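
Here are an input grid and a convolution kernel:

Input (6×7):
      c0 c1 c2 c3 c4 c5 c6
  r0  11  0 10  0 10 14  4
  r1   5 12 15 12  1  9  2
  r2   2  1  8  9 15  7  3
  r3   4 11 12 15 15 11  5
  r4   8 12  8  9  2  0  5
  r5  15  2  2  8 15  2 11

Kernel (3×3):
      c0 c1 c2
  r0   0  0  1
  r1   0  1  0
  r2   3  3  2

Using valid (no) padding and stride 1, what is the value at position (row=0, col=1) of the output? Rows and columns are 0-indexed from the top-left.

60

The receptive field on the input at this output position is [0 10 0 / 12 15 12 / 1 8 9]. Elementwise product with the kernel and sum: 0·1 + 15·1 + 1·3 + 8·3 + 9·2.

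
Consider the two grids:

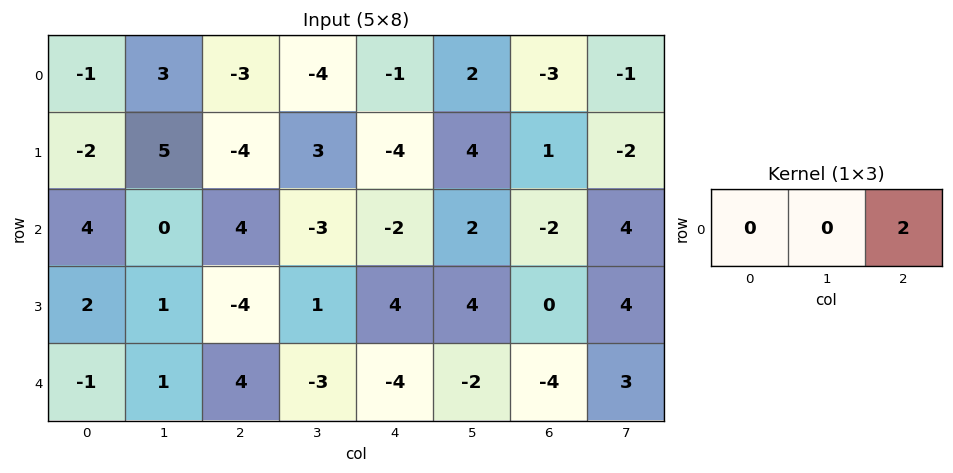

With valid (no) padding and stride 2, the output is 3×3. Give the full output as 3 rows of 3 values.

Output[0,0]: The receptive field on the input at this output position is [-1 3 -3]. Elementwise product with the kernel and sum: -3·2.

-6 -2 -6
8 -4 -4
8 -8 -8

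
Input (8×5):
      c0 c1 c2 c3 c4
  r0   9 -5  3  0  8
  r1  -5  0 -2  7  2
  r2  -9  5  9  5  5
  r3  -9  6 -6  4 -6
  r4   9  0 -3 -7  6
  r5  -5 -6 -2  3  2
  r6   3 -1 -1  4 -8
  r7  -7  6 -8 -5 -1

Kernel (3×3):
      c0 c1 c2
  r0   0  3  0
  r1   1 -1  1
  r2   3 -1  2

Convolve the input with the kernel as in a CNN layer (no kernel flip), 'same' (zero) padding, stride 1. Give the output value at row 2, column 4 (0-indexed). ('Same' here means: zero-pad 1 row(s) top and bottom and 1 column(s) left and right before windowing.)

24

The receptive field on the zero-padded input at this output position is [7 2 0 / 5 5 0 / 4 -6 0]. Elementwise product with the kernel and sum: 2·3 + 5·1 + 5·-1 + 0·1 + 4·3 + -6·-1 + 0·2.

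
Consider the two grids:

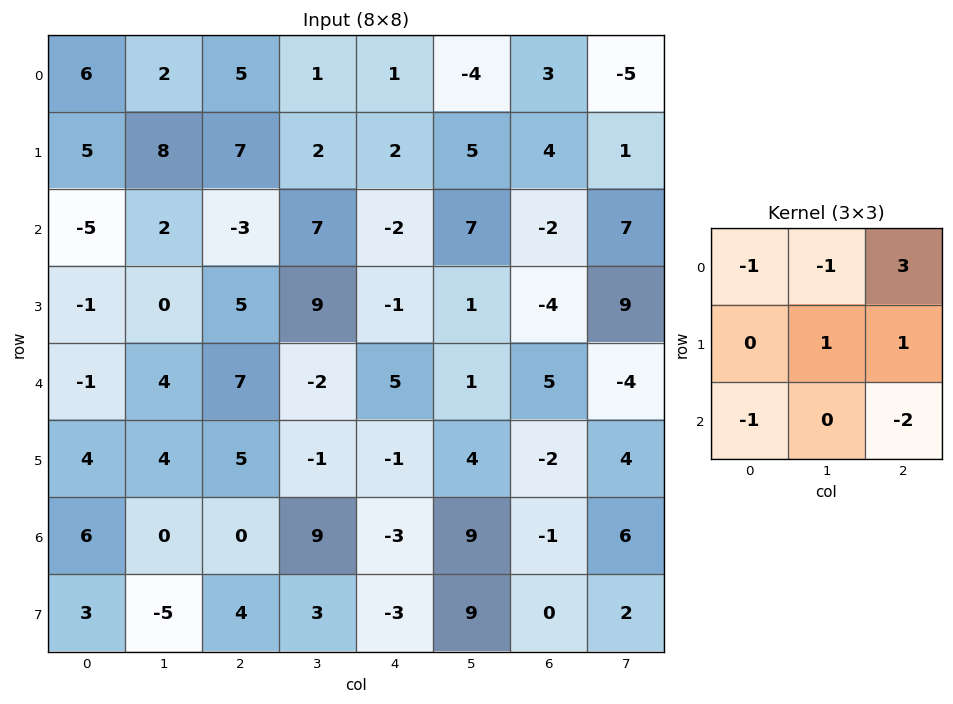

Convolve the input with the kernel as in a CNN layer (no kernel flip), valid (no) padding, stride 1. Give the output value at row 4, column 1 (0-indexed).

-31

The receptive field on the input at this output position is [4 7 -2 / 4 5 -1 / 0 0 9]. Elementwise product with the kernel and sum: 4·-1 + 7·-1 + -2·3 + 5·1 + -1·1 + 0·-1 + 9·-2.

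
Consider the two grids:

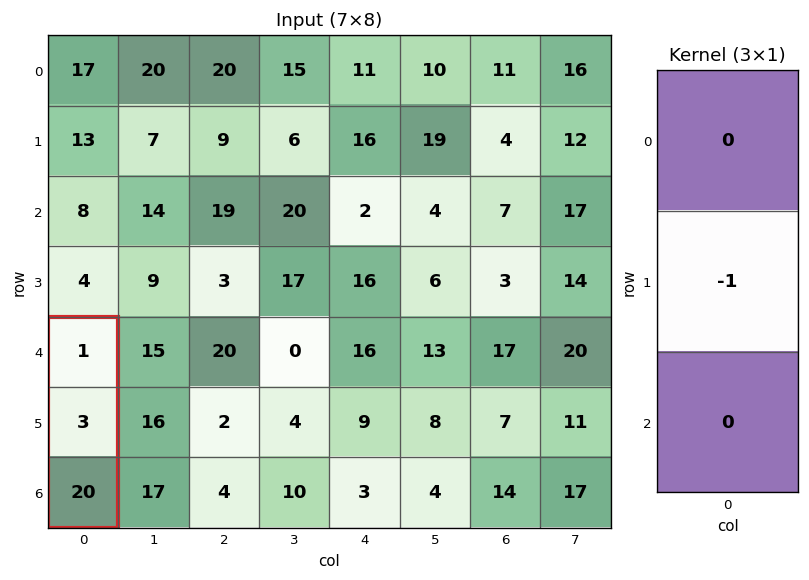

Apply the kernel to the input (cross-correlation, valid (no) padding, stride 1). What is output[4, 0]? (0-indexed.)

The receptive field on the input at this output position is [1 / 3 / 20]. Elementwise product with the kernel and sum: 3·-1.

-3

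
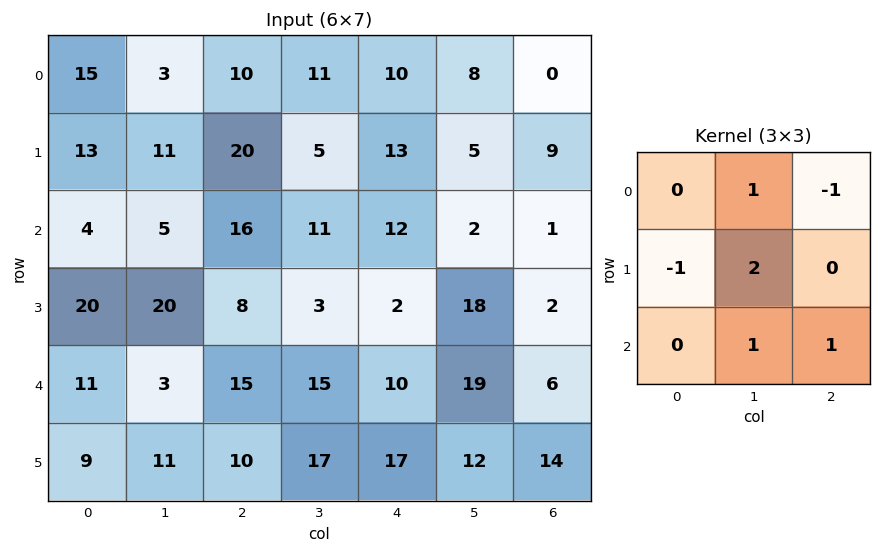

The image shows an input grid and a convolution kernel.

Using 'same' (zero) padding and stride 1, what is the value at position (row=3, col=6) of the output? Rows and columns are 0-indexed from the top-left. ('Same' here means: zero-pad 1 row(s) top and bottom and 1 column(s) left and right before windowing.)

-7

The receptive field on the zero-padded input at this output position is [2 1 0 / 18 2 0 / 19 6 0]. Elementwise product with the kernel and sum: 1·1 + 0·-1 + 18·-1 + 2·2 + 6·1 + 0·1.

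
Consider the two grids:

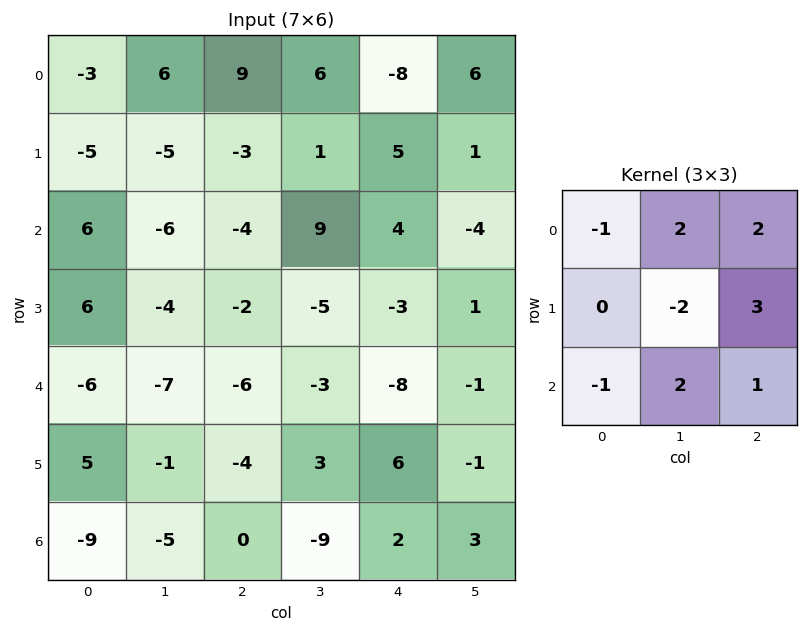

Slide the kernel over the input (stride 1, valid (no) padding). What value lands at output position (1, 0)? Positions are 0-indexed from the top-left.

-27

The receptive field on the input at this output position is [-5 -5 -3 / 6 -6 -4 / 6 -4 -2]. Elementwise product with the kernel and sum: -5·-1 + -5·2 + -3·2 + -6·-2 + -4·3 + 6·-1 + -4·2 + -2·1.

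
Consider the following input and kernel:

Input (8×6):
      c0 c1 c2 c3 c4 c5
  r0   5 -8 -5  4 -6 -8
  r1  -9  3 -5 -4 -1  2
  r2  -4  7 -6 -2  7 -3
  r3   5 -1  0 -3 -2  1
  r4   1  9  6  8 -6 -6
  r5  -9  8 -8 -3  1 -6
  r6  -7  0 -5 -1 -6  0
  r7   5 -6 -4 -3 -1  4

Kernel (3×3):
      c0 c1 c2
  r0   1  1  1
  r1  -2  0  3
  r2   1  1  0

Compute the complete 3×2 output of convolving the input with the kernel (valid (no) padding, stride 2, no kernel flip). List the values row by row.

Output[0,0]: The receptive field on the input at this output position is [5 -8 -5 / -9 3 -5 / -4 7 -6]. Elementwise product with the kernel and sum: 5·1 + -8·1 + -5·1 + -9·-2 + -5·3 + -4·1 + 7·1.
Output[0,1]: The receptive field on the input at this output position is [-5 4 -6 / -5 -4 -1 / -6 -2 7]. Elementwise product with the kernel and sum: -5·1 + 4·1 + -6·1 + -5·-2 + -1·3 + -6·1 + -2·1.

-2 -8
-3 7
3 21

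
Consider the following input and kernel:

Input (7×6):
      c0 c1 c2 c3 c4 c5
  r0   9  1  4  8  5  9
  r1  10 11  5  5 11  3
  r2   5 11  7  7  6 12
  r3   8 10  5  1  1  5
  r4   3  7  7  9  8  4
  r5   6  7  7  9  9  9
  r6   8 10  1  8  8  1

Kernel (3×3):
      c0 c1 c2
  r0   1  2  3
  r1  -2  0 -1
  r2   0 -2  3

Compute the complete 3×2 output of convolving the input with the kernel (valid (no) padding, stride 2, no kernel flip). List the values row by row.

-3 18
34 34
2 34

Output[0,0]: The receptive field on the input at this output position is [9 1 4 / 10 11 5 / 5 11 7]. Elementwise product with the kernel and sum: 9·1 + 1·2 + 4·3 + 10·-2 + 5·-1 + 11·-2 + 7·3.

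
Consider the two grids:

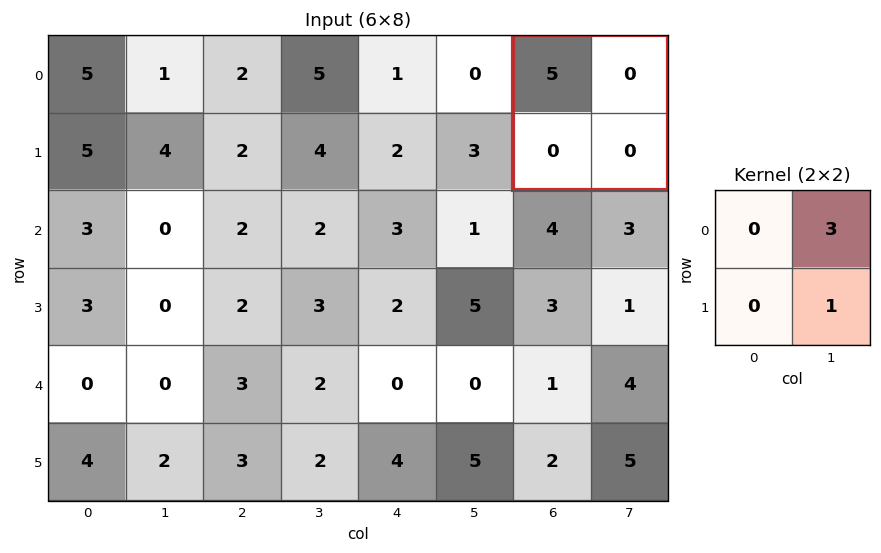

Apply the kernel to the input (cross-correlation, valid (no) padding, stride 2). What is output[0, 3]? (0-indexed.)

The receptive field on the input at this output position is [5 0 / 0 0]. Elementwise product with the kernel and sum: 0·3 + 0·1.

0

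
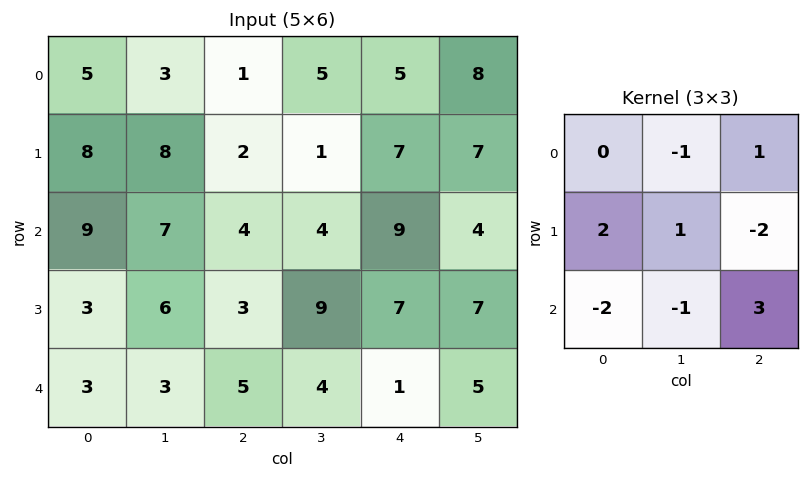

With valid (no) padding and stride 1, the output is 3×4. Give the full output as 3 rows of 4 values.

Output[0,0]: The receptive field on the input at this output position is [5 3 1 / 8 8 2 / 9 7 4]. Elementwise product with the kernel and sum: 3·-1 + 1·1 + 8·2 + 8·1 + 2·-2 + 9·-2 + 7·-1 + 4·3.
Output[0,1]: The receptive field on the input at this output position is [3 1 5 / 8 2 1 / 7 4 4]. Elementwise product with the kernel and sum: 1·-1 + 5·1 + 8·2 + 2·1 + 1·-2 + 7·-2 + 4·-1 + 4·3.

5 14 6 -7
8 21 6 5
9 -2 -5 12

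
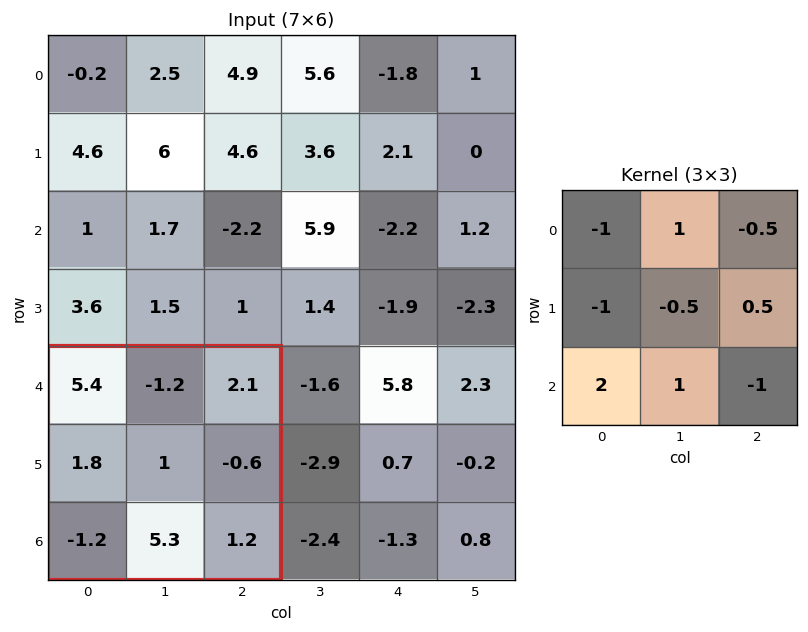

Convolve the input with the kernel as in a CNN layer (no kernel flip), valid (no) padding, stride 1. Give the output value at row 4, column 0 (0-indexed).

The receptive field on the input at this output position is [5.4 -1.2 2.1 / 1.8 1 -0.6 / -1.2 5.3 1.2]. Elementwise product with the kernel and sum: 5.4·-1 + -1.2·1 + 2.1·-0.5 + 1.8·-1 + 1·-0.5 + -0.6·0.5 + -1.2·2 + 5.3·1 + 1.2·-1.

-8.55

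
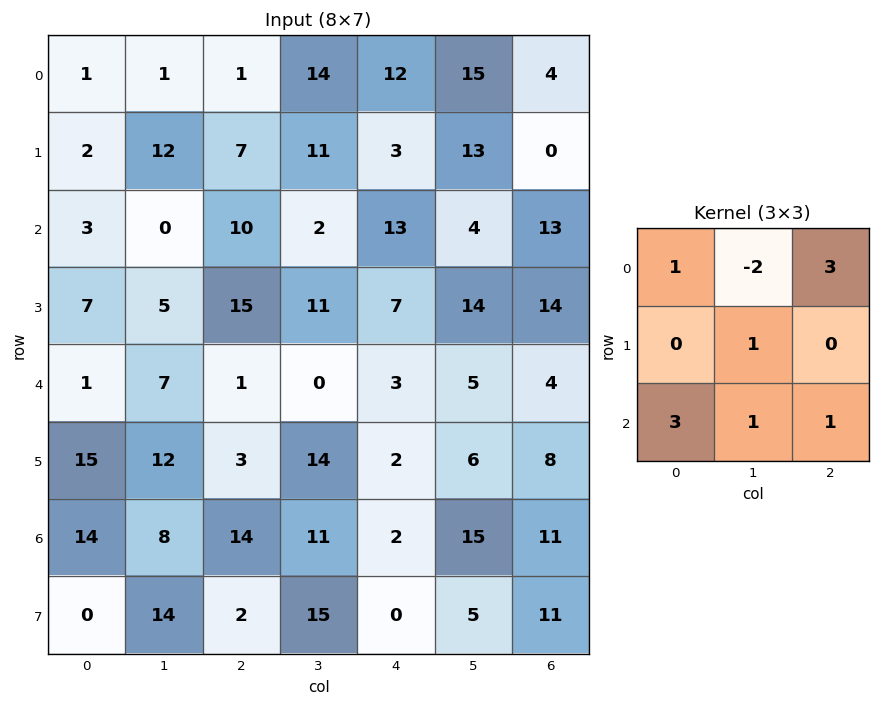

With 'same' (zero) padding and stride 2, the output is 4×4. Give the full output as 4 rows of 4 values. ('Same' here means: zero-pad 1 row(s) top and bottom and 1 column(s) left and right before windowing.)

15 55 61 43
47 82 111 82
29 62 92 16
34 121 80 27

Output[0,0]: The receptive field on the zero-padded input at this output position is [0 0 0 / 0 1 1 / 0 2 12]. Elementwise product with the kernel and sum: 0·1 + 0·-2 + 0·3 + 1·1 + 0·3 + 2·1 + 12·1.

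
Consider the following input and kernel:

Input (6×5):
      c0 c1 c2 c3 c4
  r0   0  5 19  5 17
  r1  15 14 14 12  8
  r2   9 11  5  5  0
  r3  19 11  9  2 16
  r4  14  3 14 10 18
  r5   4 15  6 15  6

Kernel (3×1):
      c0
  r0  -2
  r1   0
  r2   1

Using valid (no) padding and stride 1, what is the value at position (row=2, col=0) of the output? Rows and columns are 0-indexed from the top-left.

-4

The receptive field on the input at this output position is [9 / 19 / 14]. Elementwise product with the kernel and sum: 9·-2 + 14·1.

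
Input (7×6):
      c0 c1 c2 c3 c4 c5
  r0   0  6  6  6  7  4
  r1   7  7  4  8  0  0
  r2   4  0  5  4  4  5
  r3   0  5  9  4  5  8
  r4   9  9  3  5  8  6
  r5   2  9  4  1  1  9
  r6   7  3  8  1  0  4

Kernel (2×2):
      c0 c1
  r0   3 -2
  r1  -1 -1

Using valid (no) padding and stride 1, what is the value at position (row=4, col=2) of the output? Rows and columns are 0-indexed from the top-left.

The receptive field on the input at this output position is [3 5 / 4 1]. Elementwise product with the kernel and sum: 3·3 + 5·-2 + 4·-1 + 1·-1.

-6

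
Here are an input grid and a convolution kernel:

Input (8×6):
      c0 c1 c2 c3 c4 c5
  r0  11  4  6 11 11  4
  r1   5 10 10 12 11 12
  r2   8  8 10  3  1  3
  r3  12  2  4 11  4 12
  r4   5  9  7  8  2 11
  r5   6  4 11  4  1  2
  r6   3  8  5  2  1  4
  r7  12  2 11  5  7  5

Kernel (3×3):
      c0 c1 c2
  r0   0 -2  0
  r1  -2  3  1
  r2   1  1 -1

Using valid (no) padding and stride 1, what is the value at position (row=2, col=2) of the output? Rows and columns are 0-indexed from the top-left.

The receptive field on the input at this output position is [10 3 1 / 4 11 4 / 7 8 2]. Elementwise product with the kernel and sum: 3·-2 + 4·-2 + 11·3 + 4·1 + 7·1 + 8·1 + 2·-1.

36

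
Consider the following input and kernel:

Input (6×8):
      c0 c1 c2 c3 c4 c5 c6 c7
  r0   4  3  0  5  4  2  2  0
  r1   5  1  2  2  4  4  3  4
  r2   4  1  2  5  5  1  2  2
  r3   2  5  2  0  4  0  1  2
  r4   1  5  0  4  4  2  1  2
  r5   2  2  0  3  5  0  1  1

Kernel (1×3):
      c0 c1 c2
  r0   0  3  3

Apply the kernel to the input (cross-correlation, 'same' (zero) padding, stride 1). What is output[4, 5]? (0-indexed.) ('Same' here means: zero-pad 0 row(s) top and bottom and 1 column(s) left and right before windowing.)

The receptive field on the zero-padded input at this output position is [4 2 1]. Elementwise product with the kernel and sum: 2·3 + 1·3.

9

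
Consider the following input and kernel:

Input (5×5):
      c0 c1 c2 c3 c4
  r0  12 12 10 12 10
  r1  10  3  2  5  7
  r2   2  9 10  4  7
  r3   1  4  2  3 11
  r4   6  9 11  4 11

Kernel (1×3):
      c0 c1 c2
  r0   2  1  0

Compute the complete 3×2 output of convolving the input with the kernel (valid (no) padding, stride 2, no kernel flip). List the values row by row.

36 32
13 24
21 26

Output[0,0]: The receptive field on the input at this output position is [12 12 10]. Elementwise product with the kernel and sum: 12·2 + 12·1.
Output[0,1]: The receptive field on the input at this output position is [10 12 10]. Elementwise product with the kernel and sum: 10·2 + 12·1.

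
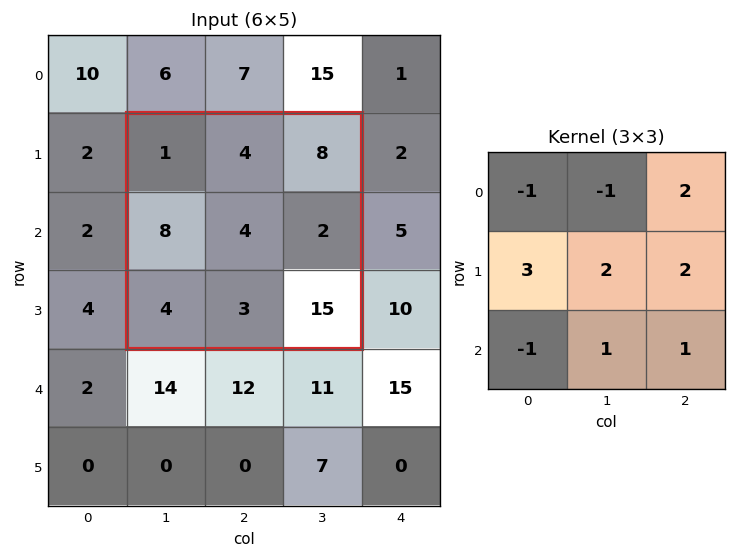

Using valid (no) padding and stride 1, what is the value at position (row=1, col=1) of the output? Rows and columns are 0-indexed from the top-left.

61

The receptive field on the input at this output position is [1 4 8 / 8 4 2 / 4 3 15]. Elementwise product with the kernel and sum: 1·-1 + 4·-1 + 8·2 + 8·3 + 4·2 + 2·2 + 4·-1 + 3·1 + 15·1.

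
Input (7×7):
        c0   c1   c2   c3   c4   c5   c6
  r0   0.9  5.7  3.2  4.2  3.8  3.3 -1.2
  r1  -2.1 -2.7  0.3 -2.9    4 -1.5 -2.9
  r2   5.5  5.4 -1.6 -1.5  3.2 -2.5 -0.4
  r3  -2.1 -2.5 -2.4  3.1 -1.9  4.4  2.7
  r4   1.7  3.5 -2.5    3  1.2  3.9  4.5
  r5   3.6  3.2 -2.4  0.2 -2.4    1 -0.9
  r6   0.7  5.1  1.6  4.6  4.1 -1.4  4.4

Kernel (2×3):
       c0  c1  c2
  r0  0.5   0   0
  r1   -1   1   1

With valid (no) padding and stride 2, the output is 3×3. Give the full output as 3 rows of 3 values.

0.15 2.4 -6.5
-0.05 2.8 10.6
-1.95 -1.05 3.1

Output[0,0]: The receptive field on the input at this output position is [0.9 5.7 3.2 / -2.1 -2.7 0.3]. Elementwise product with the kernel and sum: 0.9·0.5 + -2.1·-1 + -2.7·1 + 0.3·1.
Output[0,1]: The receptive field on the input at this output position is [3.2 4.2 3.8 / 0.3 -2.9 4]. Elementwise product with the kernel and sum: 3.2·0.5 + 0.3·-1 + -2.9·1 + 4·1.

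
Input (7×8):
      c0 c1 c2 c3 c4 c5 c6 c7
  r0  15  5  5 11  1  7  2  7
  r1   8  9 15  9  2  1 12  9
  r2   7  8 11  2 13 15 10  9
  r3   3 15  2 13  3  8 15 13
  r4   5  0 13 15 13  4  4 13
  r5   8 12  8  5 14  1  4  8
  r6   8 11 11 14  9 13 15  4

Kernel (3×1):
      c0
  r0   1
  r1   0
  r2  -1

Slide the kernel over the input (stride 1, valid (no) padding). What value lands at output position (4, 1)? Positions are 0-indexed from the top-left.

-11

The receptive field on the input at this output position is [0 / 12 / 11]. Elementwise product with the kernel and sum: 0·1 + 11·-1.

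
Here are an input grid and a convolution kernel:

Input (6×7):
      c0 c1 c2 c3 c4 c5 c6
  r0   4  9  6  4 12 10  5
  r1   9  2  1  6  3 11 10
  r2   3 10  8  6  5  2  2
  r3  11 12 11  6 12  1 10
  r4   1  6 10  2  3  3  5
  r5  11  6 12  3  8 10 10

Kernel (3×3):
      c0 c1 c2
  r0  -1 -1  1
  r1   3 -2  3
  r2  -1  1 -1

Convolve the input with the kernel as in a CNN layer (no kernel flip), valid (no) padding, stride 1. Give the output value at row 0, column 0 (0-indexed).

18

The receptive field on the input at this output position is [4 9 6 / 9 2 1 / 3 10 8]. Elementwise product with the kernel and sum: 4·-1 + 9·-1 + 6·1 + 9·3 + 2·-2 + 1·3 + 3·-1 + 10·1 + 8·-1.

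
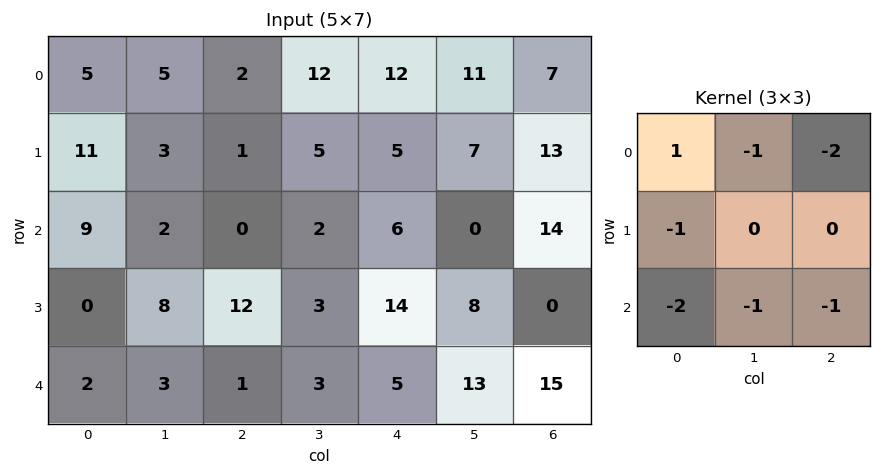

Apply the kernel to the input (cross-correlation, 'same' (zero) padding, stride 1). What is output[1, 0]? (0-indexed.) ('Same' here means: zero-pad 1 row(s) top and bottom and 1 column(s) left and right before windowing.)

The receptive field on the zero-padded input at this output position is [0 5 5 / 0 11 3 / 0 9 2]. Elementwise product with the kernel and sum: 0·1 + 5·-1 + 5·-2 + 0·-1 + 0·-2 + 9·-1 + 2·-1.

-26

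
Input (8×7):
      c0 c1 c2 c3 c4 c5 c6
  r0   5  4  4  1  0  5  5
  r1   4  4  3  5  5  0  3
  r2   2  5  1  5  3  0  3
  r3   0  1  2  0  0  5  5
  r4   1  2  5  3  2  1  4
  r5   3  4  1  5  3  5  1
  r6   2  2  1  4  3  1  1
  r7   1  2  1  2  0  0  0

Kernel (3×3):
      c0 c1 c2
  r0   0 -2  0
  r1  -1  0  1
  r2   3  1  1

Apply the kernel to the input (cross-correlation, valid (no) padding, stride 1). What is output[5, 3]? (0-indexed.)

-3

The receptive field on the input at this output position is [5 3 5 / 4 3 1 / 2 0 0]. Elementwise product with the kernel and sum: 3·-2 + 4·-1 + 1·1 + 2·3 + 0·1 + 0·1.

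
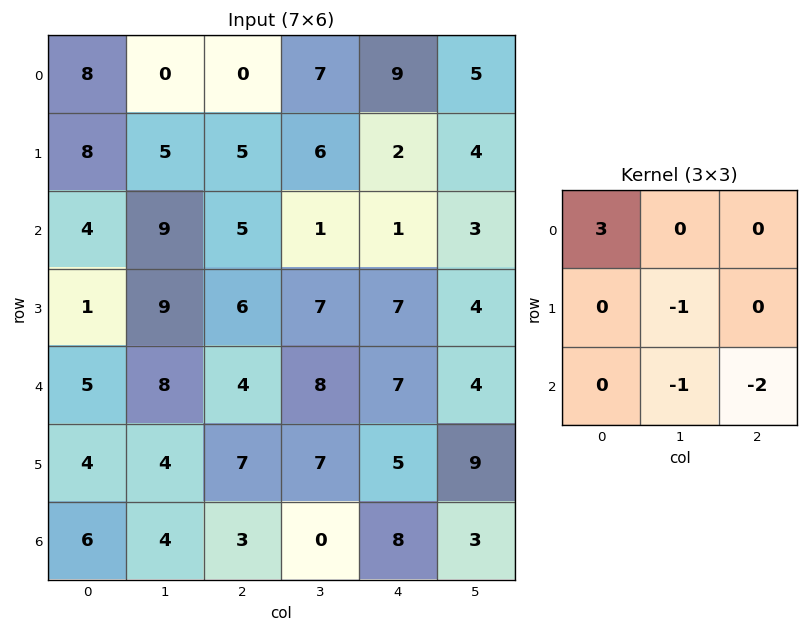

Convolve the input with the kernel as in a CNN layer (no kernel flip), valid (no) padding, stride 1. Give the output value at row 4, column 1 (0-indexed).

14

The receptive field on the input at this output position is [8 4 8 / 4 7 7 / 4 3 0]. Elementwise product with the kernel and sum: 8·3 + 7·-1 + 3·-1 + 0·-2.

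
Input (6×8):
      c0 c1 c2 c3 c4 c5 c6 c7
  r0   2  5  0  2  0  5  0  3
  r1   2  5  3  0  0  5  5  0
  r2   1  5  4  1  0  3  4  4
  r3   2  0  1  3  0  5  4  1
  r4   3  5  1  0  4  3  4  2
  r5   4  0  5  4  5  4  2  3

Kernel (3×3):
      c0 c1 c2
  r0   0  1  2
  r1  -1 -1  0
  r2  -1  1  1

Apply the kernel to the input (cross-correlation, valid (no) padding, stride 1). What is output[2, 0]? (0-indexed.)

The receptive field on the input at this output position is [1 5 4 / 2 0 1 / 3 5 1]. Elementwise product with the kernel and sum: 5·1 + 4·2 + 2·-1 + 0·-1 + 3·-1 + 5·1 + 1·1.

14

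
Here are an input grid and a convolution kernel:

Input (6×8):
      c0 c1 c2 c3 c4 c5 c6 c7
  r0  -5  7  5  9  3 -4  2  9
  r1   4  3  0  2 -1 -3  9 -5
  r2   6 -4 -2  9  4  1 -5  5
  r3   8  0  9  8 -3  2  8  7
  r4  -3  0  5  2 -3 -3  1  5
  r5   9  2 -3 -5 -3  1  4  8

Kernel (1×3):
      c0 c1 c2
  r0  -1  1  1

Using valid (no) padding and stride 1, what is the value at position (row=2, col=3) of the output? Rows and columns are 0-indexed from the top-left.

-4

The receptive field on the input at this output position is [9 4 1]. Elementwise product with the kernel and sum: 9·-1 + 4·1 + 1·1.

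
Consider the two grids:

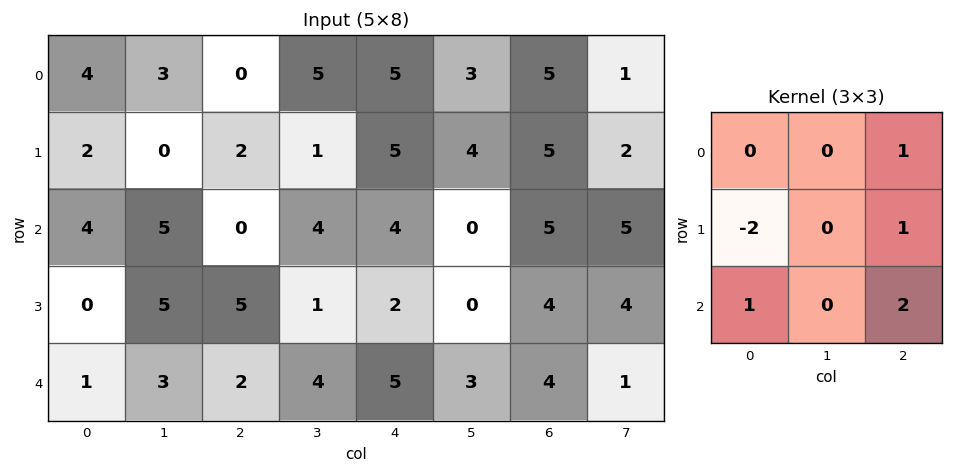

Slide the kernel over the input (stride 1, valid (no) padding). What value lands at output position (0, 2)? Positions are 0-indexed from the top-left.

The receptive field on the input at this output position is [0 5 5 / 2 1 5 / 0 4 4]. Elementwise product with the kernel and sum: 5·1 + 2·-2 + 5·1 + 0·1 + 4·2.

14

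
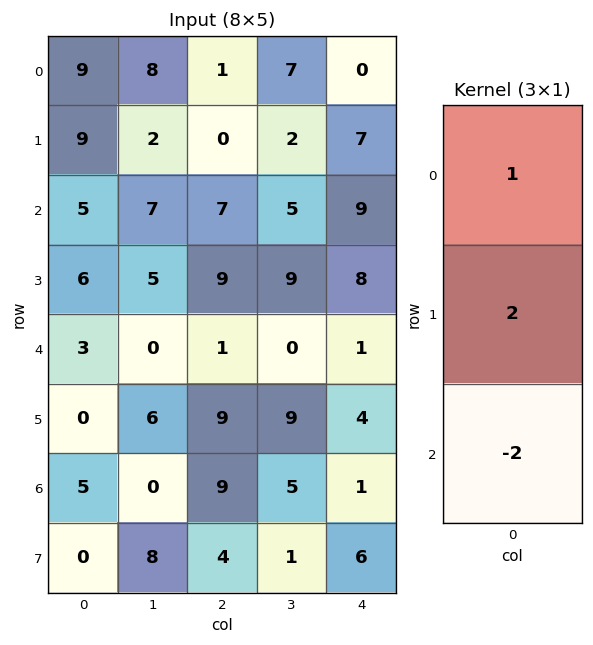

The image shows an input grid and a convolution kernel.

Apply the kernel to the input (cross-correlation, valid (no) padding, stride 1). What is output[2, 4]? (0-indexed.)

The receptive field on the input at this output position is [9 / 8 / 1]. Elementwise product with the kernel and sum: 9·1 + 8·2 + 1·-2.

23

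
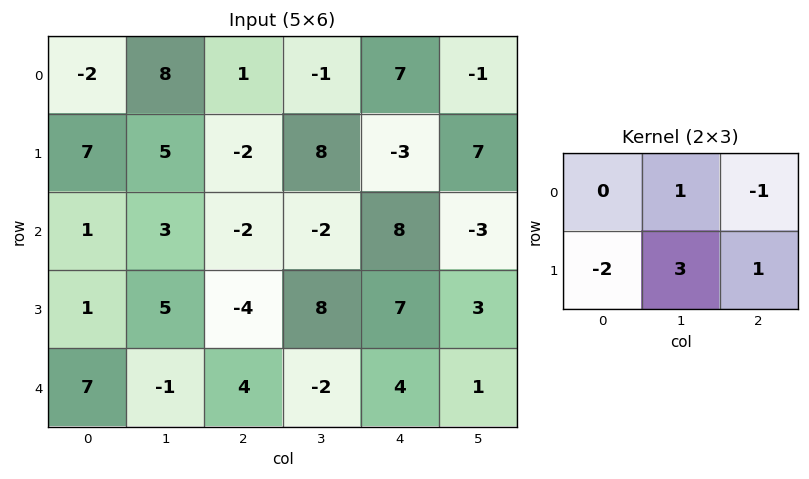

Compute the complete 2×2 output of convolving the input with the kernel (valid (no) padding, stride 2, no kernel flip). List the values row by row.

6 17
14 29

Output[0,0]: The receptive field on the input at this output position is [-2 8 1 / 7 5 -2]. Elementwise product with the kernel and sum: 8·1 + 1·-1 + 7·-2 + 5·3 + -2·1.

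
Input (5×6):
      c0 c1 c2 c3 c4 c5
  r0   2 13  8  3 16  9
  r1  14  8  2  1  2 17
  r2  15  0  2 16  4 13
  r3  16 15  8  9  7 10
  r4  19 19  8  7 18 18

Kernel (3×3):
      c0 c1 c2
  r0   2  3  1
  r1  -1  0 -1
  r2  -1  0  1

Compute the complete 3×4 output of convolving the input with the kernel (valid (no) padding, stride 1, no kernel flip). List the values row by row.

Output[0,0]: The receptive field on the input at this output position is [2 13 8 / 14 8 2 / 15 0 2]. Elementwise product with the kernel and sum: 2·2 + 13·3 + 8·1 + 14·-1 + 2·-1 + 15·-1 + 2·1.

22 60 39 42
29 1 2 -3
-3 -14 51 49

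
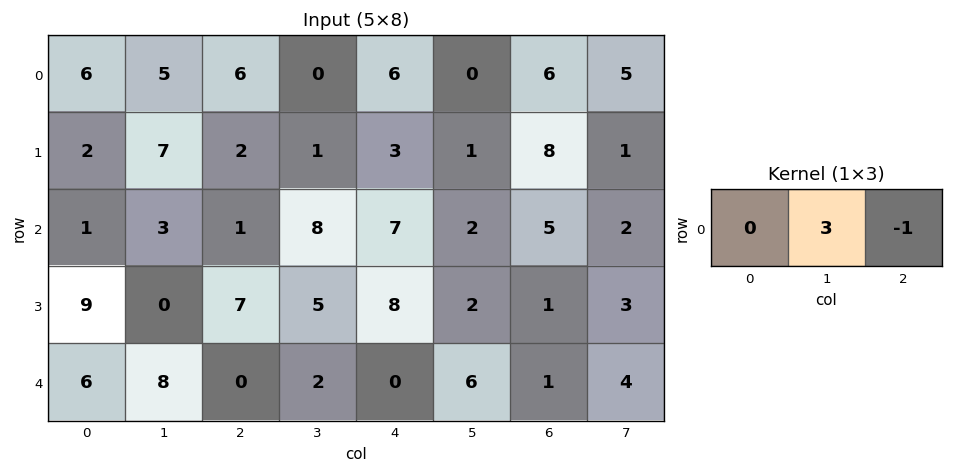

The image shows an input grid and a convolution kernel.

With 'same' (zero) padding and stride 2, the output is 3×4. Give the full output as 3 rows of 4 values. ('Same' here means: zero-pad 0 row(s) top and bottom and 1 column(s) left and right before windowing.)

Output[0,0]: The receptive field on the zero-padded input at this output position is [0 6 5]. Elementwise product with the kernel and sum: 6·3 + 5·-1.
Output[0,1]: The receptive field on the zero-padded input at this output position is [5 6 0]. Elementwise product with the kernel and sum: 6·3 + 0·-1.

13 18 18 13
0 -5 19 13
10 -2 -6 -1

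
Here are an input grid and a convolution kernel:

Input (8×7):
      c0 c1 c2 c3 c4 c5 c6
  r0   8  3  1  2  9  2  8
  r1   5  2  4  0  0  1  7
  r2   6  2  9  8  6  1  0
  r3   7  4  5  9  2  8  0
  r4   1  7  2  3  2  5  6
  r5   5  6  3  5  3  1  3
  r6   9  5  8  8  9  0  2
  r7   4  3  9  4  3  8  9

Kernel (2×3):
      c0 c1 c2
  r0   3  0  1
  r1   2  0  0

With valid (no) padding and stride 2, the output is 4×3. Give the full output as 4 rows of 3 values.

35 20 35
41 43 22
15 14 18
43 51 35

Output[0,0]: The receptive field on the input at this output position is [8 3 1 / 5 2 4]. Elementwise product with the kernel and sum: 8·3 + 1·1 + 5·2.
Output[0,1]: The receptive field on the input at this output position is [1 2 9 / 4 0 0]. Elementwise product with the kernel and sum: 1·3 + 9·1 + 4·2.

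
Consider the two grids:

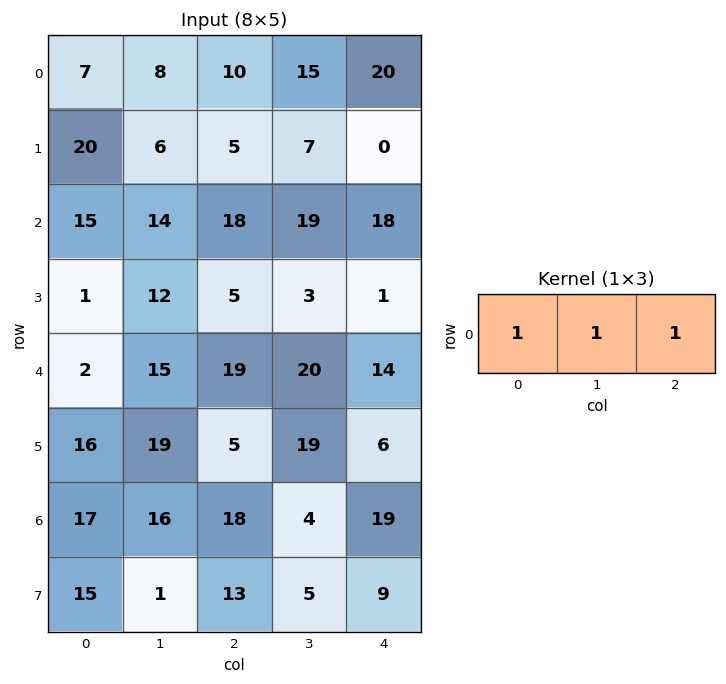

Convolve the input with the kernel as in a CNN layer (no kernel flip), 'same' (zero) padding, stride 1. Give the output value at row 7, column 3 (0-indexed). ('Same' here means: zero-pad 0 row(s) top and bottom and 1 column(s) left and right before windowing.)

27

The receptive field on the zero-padded input at this output position is [13 5 9]. Elementwise product with the kernel and sum: 13·1 + 5·1 + 9·1.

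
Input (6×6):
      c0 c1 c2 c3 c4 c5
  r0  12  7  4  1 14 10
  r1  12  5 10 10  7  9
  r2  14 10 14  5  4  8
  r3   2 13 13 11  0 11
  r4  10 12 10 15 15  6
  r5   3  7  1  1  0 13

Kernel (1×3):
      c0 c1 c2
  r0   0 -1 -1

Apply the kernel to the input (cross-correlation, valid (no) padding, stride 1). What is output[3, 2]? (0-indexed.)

-11

The receptive field on the input at this output position is [13 11 0]. Elementwise product with the kernel and sum: 11·-1 + 0·-1.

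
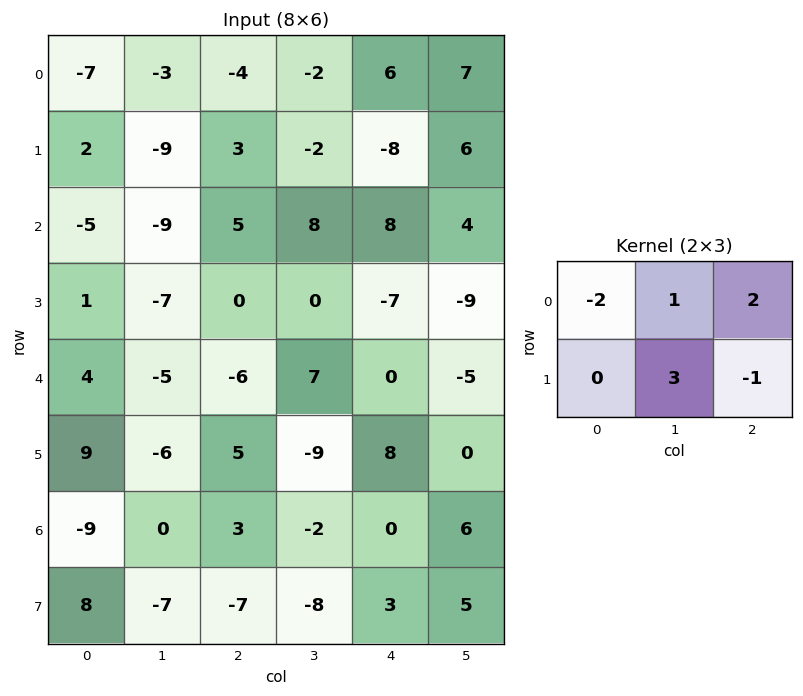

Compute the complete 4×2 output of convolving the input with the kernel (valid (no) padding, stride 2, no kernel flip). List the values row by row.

Output[0,0]: The receptive field on the input at this output position is [-7 -3 -4 / 2 -9 3]. Elementwise product with the kernel and sum: -7·-2 + -3·1 + -4·2 + -9·3 + 3·-1.

-27 20
-10 21
-48 -16
10 -35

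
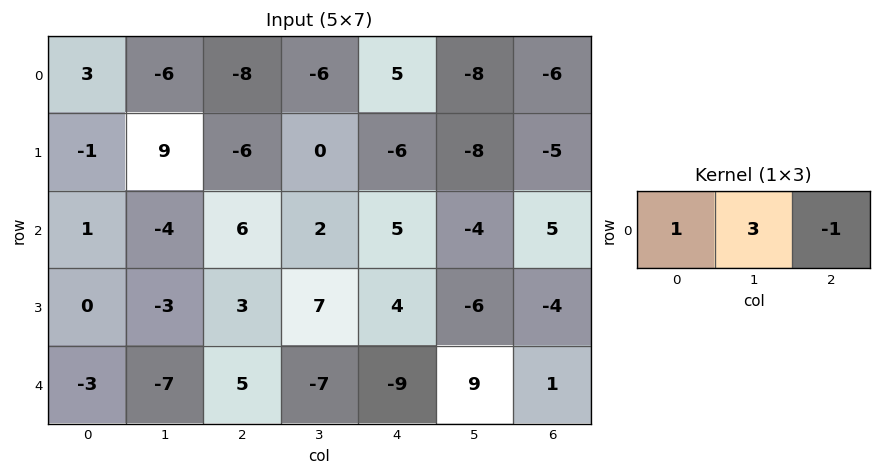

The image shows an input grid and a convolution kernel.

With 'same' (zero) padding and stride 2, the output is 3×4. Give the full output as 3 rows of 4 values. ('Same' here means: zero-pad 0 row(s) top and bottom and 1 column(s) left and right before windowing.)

15 -24 17 -26
7 12 21 11
-2 15 -43 12

Output[0,0]: The receptive field on the zero-padded input at this output position is [0 3 -6]. Elementwise product with the kernel and sum: 0·1 + 3·3 + -6·-1.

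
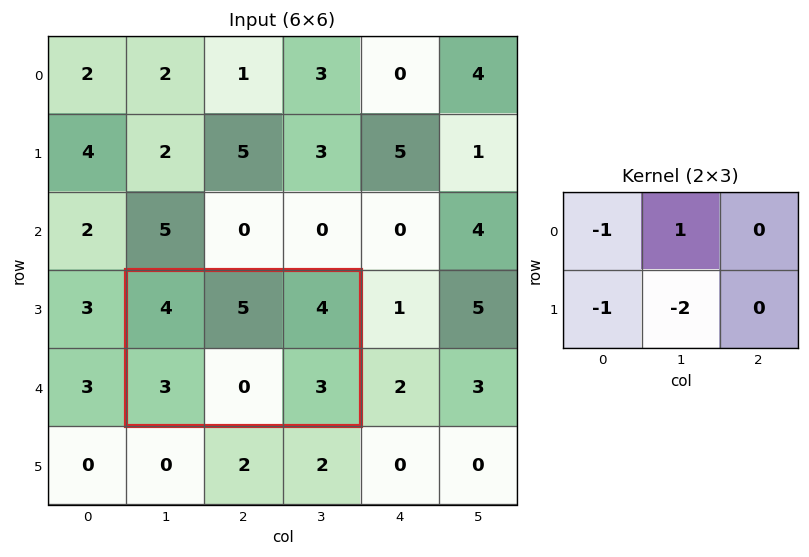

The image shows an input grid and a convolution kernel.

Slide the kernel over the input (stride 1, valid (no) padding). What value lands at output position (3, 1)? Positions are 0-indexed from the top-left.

The receptive field on the input at this output position is [4 5 4 / 3 0 3]. Elementwise product with the kernel and sum: 4·-1 + 5·1 + 3·-1 + 0·-2.

-2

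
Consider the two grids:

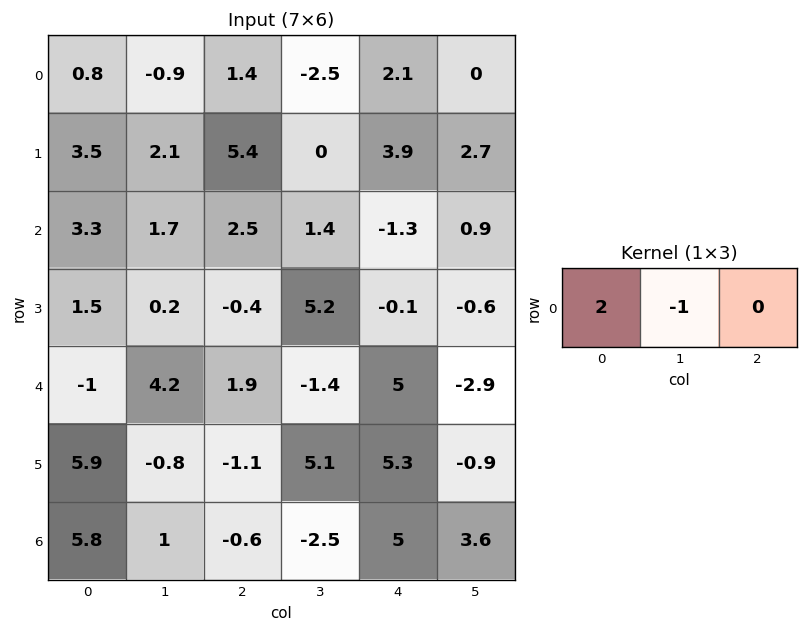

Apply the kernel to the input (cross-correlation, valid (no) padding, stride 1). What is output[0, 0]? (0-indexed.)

The receptive field on the input at this output position is [0.8 -0.9 1.4]. Elementwise product with the kernel and sum: 0.8·2 + -0.9·-1.

2.5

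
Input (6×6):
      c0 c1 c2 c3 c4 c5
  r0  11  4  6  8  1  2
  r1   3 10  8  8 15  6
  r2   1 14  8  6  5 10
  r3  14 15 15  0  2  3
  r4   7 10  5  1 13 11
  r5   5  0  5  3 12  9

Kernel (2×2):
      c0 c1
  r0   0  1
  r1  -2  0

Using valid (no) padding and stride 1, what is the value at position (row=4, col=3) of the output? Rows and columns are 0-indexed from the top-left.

7

The receptive field on the input at this output position is [1 13 / 3 12]. Elementwise product with the kernel and sum: 13·1 + 3·-2.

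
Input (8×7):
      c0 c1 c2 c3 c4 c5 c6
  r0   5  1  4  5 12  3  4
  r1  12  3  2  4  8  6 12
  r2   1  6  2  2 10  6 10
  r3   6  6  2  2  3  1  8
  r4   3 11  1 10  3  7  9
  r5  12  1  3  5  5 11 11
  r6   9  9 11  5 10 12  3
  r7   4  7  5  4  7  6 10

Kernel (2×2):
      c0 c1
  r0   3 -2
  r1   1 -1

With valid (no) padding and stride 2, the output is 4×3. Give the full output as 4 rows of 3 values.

Output[0,0]: The receptive field on the input at this output position is [5 1 / 12 3]. Elementwise product with the kernel and sum: 5·3 + 1·-2 + 12·1 + 3·-1.
Output[0,1]: The receptive field on the input at this output position is [4 5 / 2 4]. Elementwise product with the kernel and sum: 4·3 + 5·-2 + 2·1 + 4·-1.

22 0 32
-9 2 20
-2 -19 -11
6 24 7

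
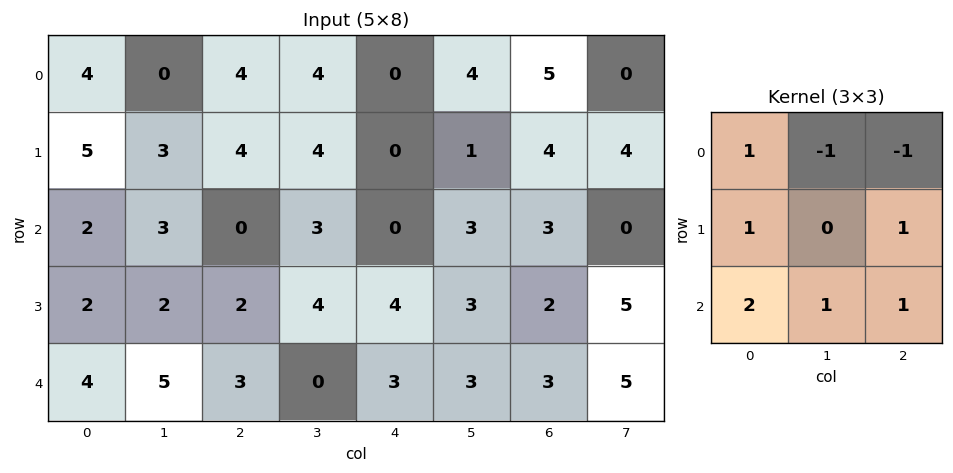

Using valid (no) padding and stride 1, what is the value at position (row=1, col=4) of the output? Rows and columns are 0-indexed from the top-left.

The receptive field on the input at this output position is [0 1 4 / 0 3 3 / 4 3 2]. Elementwise product with the kernel and sum: 0·1 + 1·-1 + 4·-1 + 0·1 + 3·1 + 4·2 + 3·1 + 2·1.

11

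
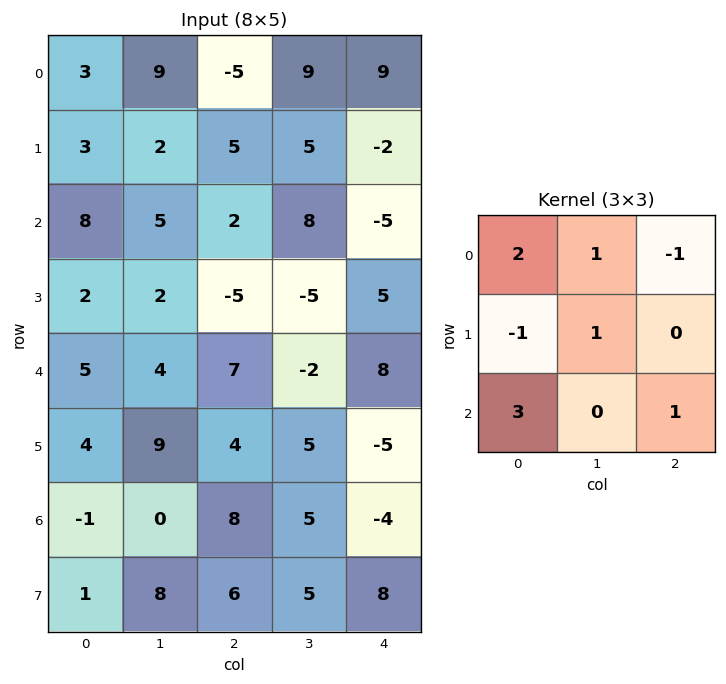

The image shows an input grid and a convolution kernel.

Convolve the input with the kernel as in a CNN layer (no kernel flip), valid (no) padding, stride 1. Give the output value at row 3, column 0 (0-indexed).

26

The receptive field on the input at this output position is [2 2 -5 / 5 4 7 / 4 9 4]. Elementwise product with the kernel and sum: 2·2 + 2·1 + -5·-1 + 5·-1 + 4·1 + 4·3 + 4·1.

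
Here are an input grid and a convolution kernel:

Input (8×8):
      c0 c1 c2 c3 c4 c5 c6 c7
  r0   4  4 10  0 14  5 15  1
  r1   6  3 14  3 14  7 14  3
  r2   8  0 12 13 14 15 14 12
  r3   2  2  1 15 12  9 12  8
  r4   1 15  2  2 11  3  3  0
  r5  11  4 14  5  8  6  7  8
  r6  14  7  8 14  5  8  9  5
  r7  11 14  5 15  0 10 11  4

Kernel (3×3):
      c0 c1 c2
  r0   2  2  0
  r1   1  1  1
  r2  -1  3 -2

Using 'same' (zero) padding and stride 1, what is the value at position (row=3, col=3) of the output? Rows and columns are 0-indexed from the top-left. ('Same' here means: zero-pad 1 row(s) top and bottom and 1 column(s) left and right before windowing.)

60

The receptive field on the zero-padded input at this output position is [12 13 14 / 1 15 12 / 2 2 11]. Elementwise product with the kernel and sum: 12·2 + 13·2 + 1·1 + 15·1 + 12·1 + 2·-1 + 2·3 + 11·-2.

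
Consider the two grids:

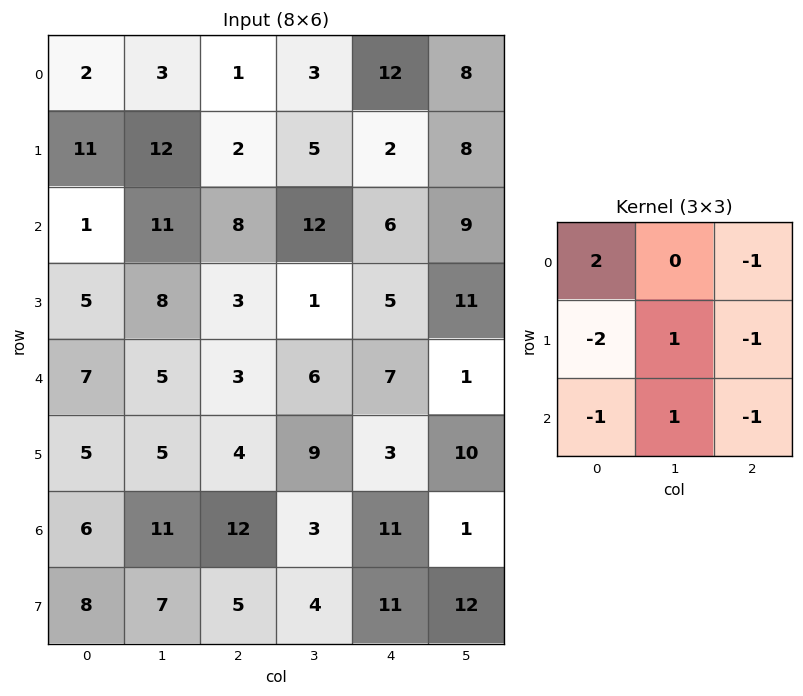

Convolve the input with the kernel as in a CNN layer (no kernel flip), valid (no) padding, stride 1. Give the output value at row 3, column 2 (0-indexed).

-4

The receptive field on the input at this output position is [3 1 5 / 3 6 7 / 4 9 3]. Elementwise product with the kernel and sum: 3·2 + 5·-1 + 3·-2 + 6·1 + 7·-1 + 4·-1 + 9·1 + 3·-1.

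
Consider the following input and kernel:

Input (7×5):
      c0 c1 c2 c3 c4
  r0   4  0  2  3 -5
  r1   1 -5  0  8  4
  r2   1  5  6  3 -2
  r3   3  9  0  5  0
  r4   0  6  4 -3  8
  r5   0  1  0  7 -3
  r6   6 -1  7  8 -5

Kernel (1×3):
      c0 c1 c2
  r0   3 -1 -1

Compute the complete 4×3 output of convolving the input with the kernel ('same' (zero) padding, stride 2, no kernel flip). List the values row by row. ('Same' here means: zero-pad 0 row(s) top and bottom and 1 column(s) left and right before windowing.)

Output[0,0]: The receptive field on the zero-padded input at this output position is [0 4 0]. Elementwise product with the kernel and sum: 0·3 + 4·-1 + 0·-1.
Output[0,1]: The receptive field on the zero-padded input at this output position is [0 2 3]. Elementwise product with the kernel and sum: 0·3 + 2·-1 + 3·-1.

-4 -5 14
-6 6 11
-6 17 -17
-5 -18 29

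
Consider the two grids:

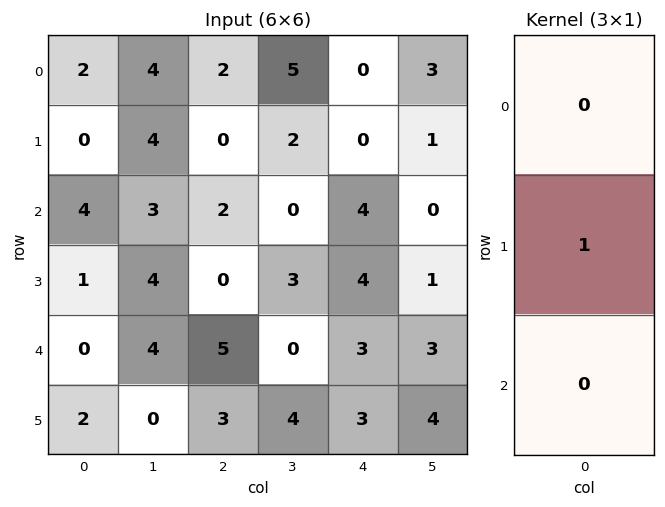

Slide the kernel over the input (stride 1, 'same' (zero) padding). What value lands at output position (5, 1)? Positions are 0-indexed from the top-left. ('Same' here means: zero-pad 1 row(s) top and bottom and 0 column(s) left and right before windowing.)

The receptive field on the zero-padded input at this output position is [4 / 0 / 0]. Elementwise product with the kernel and sum: 0·1.

0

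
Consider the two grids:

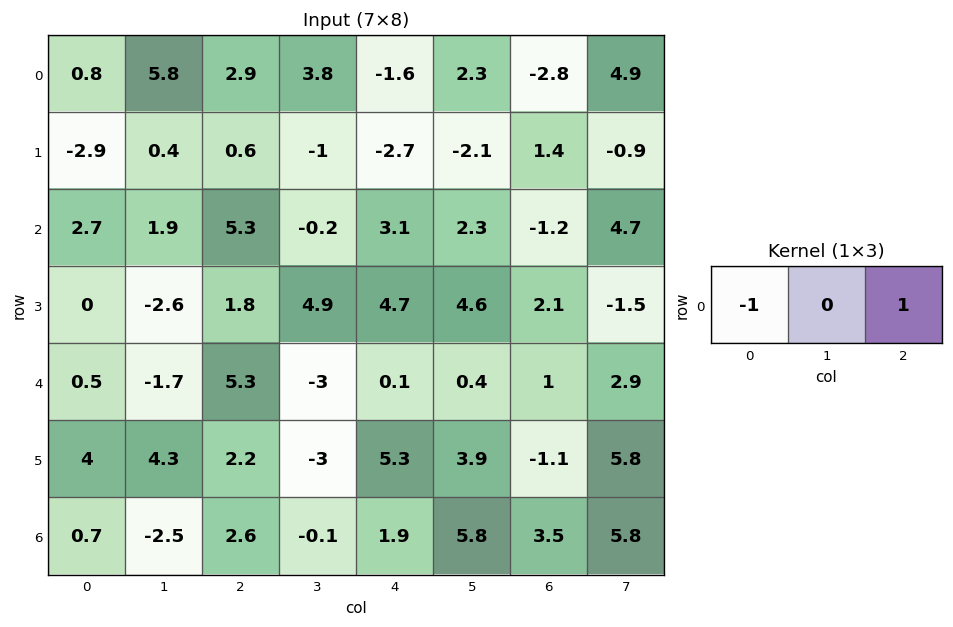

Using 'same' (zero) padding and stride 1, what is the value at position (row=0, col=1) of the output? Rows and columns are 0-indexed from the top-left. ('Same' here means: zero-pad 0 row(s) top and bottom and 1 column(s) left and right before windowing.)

2.1

The receptive field on the zero-padded input at this output position is [0.8 5.8 2.9]. Elementwise product with the kernel and sum: 0.8·-1 + 2.9·1.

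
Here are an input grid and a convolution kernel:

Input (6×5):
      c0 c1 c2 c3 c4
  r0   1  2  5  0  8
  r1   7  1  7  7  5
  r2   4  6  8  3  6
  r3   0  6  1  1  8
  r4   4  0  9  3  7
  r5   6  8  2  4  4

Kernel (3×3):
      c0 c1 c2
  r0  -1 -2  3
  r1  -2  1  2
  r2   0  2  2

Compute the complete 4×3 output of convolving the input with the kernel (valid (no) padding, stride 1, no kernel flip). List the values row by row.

Output[0,0]: The receptive field on the input at this output position is [1 2 5 / 7 1 7 / 4 6 8]. Elementwise product with the kernel and sum: 1·-1 + 2·-2 + 5·3 + 7·-2 + 1·1 + 7·2 + 6·2 + 8·2.
Output[0,1]: The receptive field on the input at this output position is [2 5 0 / 1 7 7 / 6 8 3]. Elementwise product with the kernel and sum: 2·-1 + 5·-2 + 0·3 + 1·-2 + 7·1 + 7·2 + 8·2 + 3·2.

39 29 40
40 12 11
34 2 39
21 22 36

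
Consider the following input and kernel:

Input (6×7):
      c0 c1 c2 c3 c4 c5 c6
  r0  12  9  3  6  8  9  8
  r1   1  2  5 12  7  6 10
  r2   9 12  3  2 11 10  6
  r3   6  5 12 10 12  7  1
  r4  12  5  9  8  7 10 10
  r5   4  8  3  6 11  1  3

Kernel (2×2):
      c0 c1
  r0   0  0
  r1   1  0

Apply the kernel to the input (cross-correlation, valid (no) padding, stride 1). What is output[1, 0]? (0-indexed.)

The receptive field on the input at this output position is [1 2 / 9 12]. Elementwise product with the kernel and sum: 9·1.

9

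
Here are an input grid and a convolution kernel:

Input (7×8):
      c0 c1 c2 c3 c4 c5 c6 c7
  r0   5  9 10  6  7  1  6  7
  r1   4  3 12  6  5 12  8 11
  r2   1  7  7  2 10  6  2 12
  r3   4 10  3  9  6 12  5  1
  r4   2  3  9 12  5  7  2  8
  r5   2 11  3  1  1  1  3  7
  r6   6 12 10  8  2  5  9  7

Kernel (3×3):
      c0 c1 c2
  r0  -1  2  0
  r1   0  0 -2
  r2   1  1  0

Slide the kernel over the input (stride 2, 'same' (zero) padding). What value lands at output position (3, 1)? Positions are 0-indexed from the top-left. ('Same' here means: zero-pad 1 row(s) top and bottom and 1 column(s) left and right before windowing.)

The receptive field on the zero-padded input at this output position is [11 3 1 / 12 10 8 / 0 0 0]. Elementwise product with the kernel and sum: 11·-1 + 3·2 + 8·-2 + 0·1 + 0·1.

-21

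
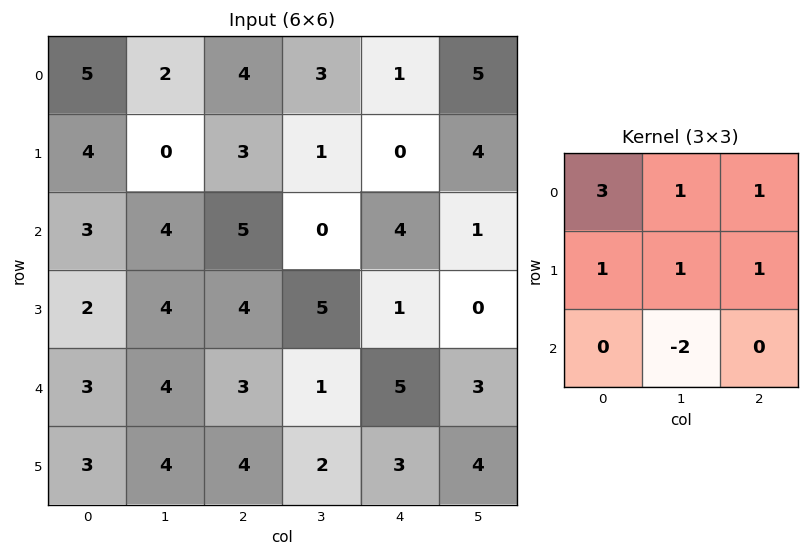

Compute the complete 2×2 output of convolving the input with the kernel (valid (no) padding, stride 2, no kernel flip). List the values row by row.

Output[0,0]: The receptive field on the input at this output position is [5 2 4 / 4 0 3 / 3 4 5]. Elementwise product with the kernel and sum: 5·3 + 2·1 + 4·1 + 4·1 + 0·1 + 3·1 + 4·-2.

20 20
20 27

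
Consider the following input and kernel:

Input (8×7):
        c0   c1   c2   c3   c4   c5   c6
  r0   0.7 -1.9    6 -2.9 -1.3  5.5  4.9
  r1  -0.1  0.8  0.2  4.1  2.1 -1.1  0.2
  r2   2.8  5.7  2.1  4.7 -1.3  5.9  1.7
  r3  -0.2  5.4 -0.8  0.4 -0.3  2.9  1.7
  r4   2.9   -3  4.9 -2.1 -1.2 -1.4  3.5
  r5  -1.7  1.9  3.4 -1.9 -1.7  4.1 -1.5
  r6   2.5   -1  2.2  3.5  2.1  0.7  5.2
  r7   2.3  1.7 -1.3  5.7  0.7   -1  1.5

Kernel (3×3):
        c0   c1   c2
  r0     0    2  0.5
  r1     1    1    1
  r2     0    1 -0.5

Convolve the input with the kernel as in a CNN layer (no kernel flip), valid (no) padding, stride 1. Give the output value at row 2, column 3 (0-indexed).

The receptive field on the input at this output position is [4.7 -1.3 5.9 / 0.4 -0.3 2.9 / -2.1 -1.2 -1.4]. Elementwise product with the kernel and sum: -1.3·2 + 5.9·0.5 + 0.4·1 + -0.3·1 + 2.9·1 + -1.2·1 + -1.4·-0.5.

2.85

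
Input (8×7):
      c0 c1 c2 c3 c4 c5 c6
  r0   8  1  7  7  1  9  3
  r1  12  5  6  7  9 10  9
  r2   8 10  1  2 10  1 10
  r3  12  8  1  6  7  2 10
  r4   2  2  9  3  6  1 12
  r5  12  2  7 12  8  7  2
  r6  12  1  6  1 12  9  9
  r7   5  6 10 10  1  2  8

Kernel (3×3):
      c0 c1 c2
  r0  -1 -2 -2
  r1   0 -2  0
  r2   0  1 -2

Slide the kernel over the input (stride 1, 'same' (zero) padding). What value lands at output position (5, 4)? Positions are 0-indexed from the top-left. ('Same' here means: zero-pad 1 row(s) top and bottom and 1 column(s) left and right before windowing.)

-39

The receptive field on the zero-padded input at this output position is [3 6 1 / 12 8 7 / 1 12 9]. Elementwise product with the kernel and sum: 3·-1 + 6·-2 + 1·-2 + 8·-2 + 12·1 + 9·-2.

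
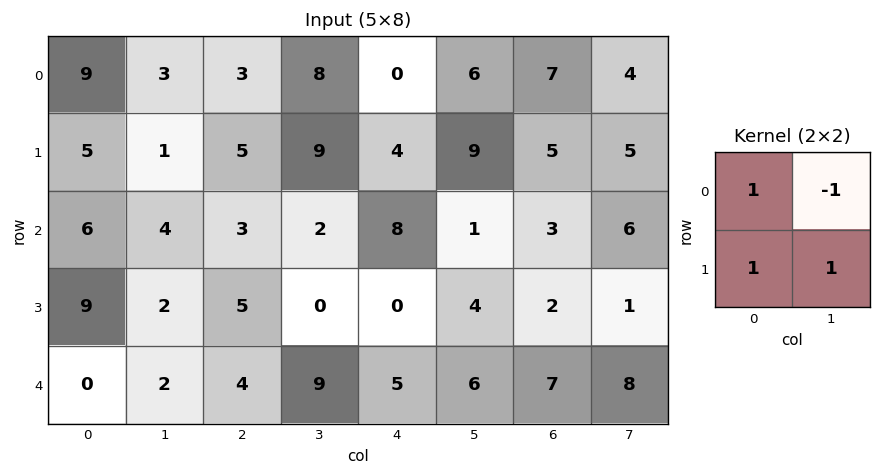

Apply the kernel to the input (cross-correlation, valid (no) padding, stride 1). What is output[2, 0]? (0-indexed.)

The receptive field on the input at this output position is [6 4 / 9 2]. Elementwise product with the kernel and sum: 6·1 + 4·-1 + 9·1 + 2·1.

13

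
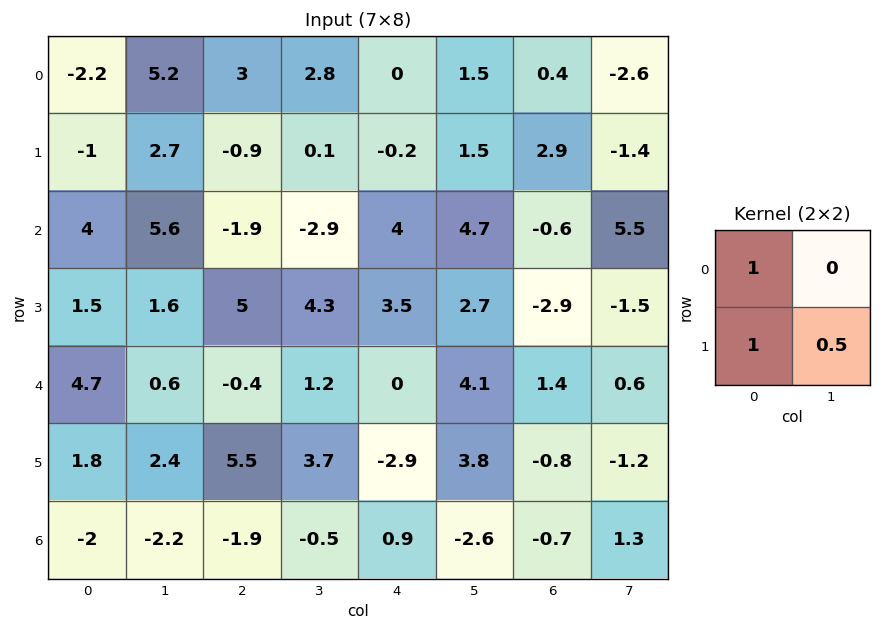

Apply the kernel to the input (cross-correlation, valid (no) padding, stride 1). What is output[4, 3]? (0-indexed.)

3.45

The receptive field on the input at this output position is [1.2 0 / 3.7 -2.9]. Elementwise product with the kernel and sum: 1.2·1 + 3.7·1 + -2.9·0.5.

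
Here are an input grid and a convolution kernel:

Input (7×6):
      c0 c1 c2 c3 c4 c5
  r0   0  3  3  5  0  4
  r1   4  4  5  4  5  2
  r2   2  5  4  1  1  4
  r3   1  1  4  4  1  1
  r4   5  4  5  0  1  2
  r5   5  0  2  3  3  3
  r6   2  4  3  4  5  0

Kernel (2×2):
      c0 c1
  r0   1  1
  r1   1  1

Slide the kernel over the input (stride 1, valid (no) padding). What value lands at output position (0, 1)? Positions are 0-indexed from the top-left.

15

The receptive field on the input at this output position is [3 3 / 4 5]. Elementwise product with the kernel and sum: 3·1 + 3·1 + 4·1 + 5·1.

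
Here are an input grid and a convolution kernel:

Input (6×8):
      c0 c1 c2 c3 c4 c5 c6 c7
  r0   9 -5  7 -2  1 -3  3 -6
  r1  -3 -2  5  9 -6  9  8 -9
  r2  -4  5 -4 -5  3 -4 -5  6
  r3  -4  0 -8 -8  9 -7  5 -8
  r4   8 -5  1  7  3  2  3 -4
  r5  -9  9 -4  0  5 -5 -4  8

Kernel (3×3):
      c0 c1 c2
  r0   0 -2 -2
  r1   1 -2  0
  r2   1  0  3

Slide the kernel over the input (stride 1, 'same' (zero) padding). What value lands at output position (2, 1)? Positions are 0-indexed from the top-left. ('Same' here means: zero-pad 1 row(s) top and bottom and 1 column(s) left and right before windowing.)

The receptive field on the zero-padded input at this output position is [-3 -2 5 / -4 5 -4 / -4 0 -8]. Elementwise product with the kernel and sum: -2·-2 + 5·-2 + -4·1 + 5·-2 + -4·1 + -8·3.

-48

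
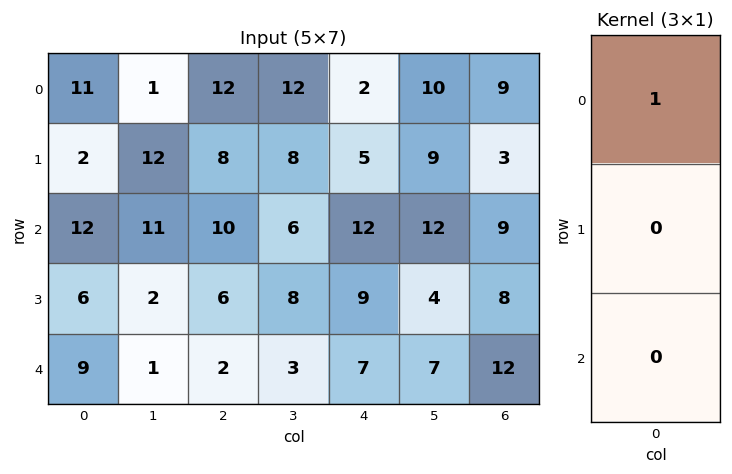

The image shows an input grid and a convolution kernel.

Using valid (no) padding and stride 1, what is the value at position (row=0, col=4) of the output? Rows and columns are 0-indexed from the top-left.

The receptive field on the input at this output position is [2 / 5 / 12]. Elementwise product with the kernel and sum: 2·1.

2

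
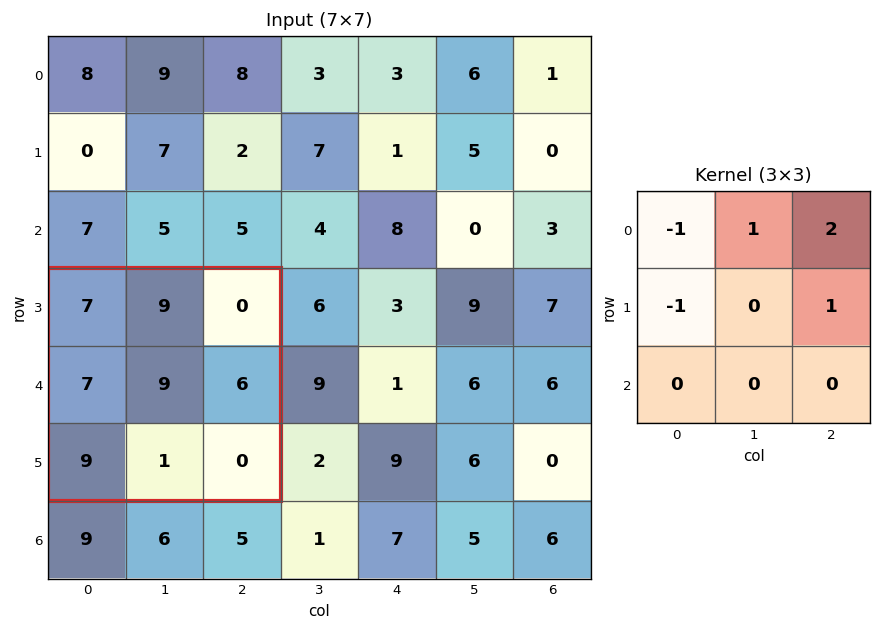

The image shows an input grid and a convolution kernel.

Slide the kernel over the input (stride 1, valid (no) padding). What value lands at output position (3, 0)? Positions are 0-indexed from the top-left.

The receptive field on the input at this output position is [7 9 0 / 7 9 6 / 9 1 0]. Elementwise product with the kernel and sum: 7·-1 + 9·1 + 0·2 + 7·-1 + 6·1.

1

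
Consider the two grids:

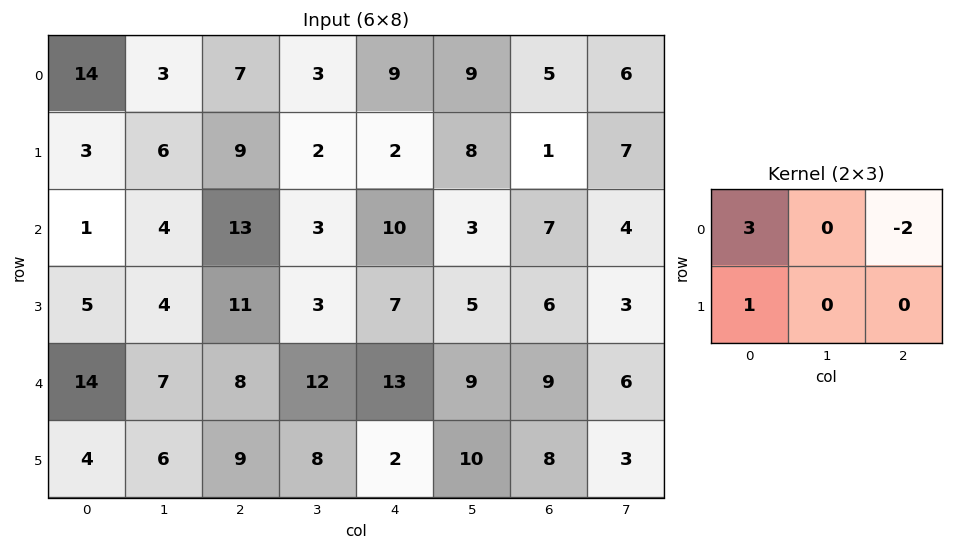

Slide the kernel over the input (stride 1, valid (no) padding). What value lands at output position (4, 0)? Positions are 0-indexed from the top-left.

30

The receptive field on the input at this output position is [14 7 8 / 4 6 9]. Elementwise product with the kernel and sum: 14·3 + 8·-2 + 4·1.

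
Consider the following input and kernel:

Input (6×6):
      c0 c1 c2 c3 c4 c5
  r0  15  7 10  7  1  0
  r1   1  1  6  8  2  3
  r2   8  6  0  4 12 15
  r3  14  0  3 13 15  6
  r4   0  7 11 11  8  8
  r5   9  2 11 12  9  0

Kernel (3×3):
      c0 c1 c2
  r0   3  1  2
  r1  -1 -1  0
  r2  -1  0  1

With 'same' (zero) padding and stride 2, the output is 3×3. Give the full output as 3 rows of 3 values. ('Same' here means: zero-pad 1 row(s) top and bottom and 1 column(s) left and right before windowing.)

-14 -10 -13
-5 32 9
16 21 35

Output[0,0]: The receptive field on the zero-padded input at this output position is [0 0 0 / 0 15 7 / 0 1 1]. Elementwise product with the kernel and sum: 0·3 + 0·1 + 0·2 + 0·-1 + 15·-1 + 0·-1 + 1·1.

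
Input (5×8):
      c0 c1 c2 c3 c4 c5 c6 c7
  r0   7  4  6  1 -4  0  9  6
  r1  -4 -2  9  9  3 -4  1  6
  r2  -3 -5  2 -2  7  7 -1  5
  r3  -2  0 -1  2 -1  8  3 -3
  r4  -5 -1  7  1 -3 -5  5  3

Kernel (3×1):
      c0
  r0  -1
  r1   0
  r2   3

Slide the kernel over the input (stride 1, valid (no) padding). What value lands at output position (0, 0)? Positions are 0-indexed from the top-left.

The receptive field on the input at this output position is [7 / -4 / -3]. Elementwise product with the kernel and sum: 7·-1 + -3·3.

-16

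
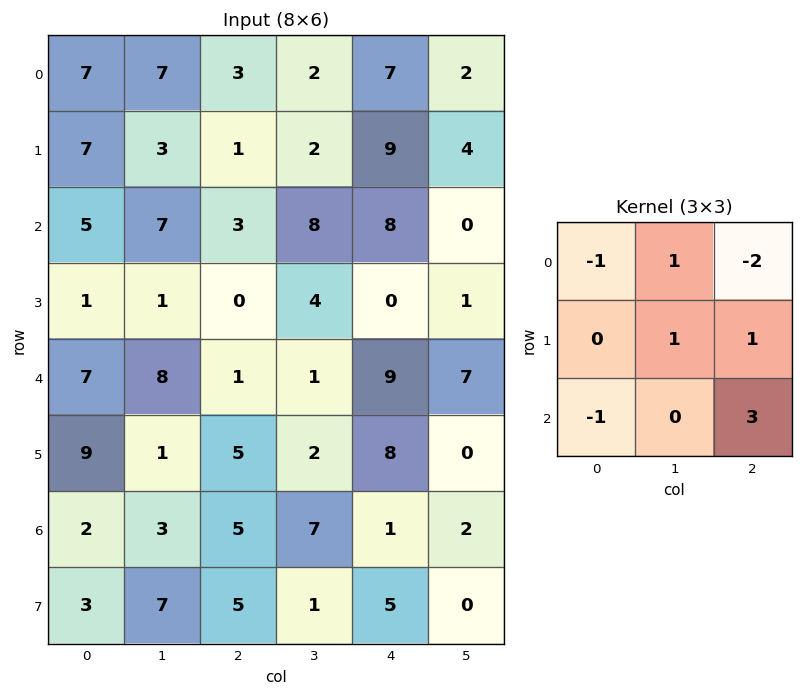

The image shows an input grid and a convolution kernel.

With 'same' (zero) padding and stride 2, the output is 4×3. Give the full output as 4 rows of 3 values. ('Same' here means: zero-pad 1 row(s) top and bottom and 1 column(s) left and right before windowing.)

23 8 19
16 16 6
17 -2 8
33 8 8

Output[0,0]: The receptive field on the zero-padded input at this output position is [0 0 0 / 0 7 7 / 0 7 3]. Elementwise product with the kernel and sum: 0·-1 + 0·1 + 0·-2 + 7·1 + 7·1 + 0·-1 + 3·3.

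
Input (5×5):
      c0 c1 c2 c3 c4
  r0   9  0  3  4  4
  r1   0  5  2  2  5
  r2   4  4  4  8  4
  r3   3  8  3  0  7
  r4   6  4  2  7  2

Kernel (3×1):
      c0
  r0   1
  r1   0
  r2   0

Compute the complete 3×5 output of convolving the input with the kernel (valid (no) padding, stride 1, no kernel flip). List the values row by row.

Output[0,0]: The receptive field on the input at this output position is [9 / 0 / 4]. Elementwise product with the kernel and sum: 9·1.
Output[0,1]: The receptive field on the input at this output position is [0 / 5 / 4]. Elementwise product with the kernel and sum: 0·1.

9 0 3 4 4
0 5 2 2 5
4 4 4 8 4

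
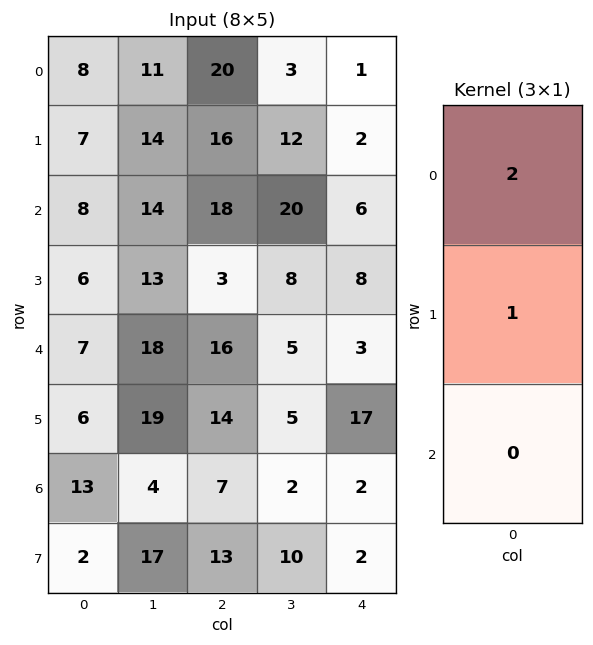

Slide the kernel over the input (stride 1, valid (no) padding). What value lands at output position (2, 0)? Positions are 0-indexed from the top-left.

The receptive field on the input at this output position is [8 / 6 / 7]. Elementwise product with the kernel and sum: 8·2 + 6·1.

22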